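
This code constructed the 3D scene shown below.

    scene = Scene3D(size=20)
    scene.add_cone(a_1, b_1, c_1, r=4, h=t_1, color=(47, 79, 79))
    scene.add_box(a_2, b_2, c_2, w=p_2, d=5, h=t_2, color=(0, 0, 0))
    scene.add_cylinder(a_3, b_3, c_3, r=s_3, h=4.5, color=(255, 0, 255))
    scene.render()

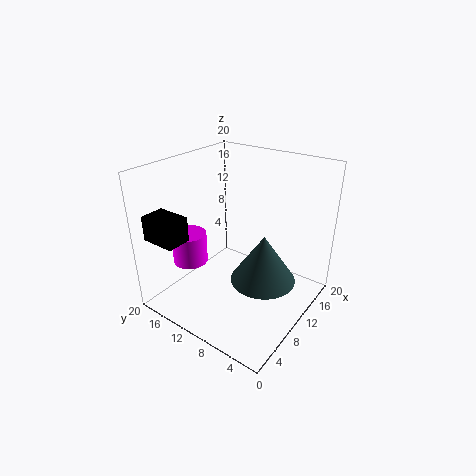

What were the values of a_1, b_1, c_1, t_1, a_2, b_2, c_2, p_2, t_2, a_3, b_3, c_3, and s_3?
a_1 = 7, b_1 = 4, c_1 = 7.5, t_1 = 6, a_2 = 2, b_2 = 15, c_2 = 10, p_2 = 3.5, t_2 = 3.5, a_3 = 7, b_3 = 16.5, c_3 = 5.5, s_3 = 2.5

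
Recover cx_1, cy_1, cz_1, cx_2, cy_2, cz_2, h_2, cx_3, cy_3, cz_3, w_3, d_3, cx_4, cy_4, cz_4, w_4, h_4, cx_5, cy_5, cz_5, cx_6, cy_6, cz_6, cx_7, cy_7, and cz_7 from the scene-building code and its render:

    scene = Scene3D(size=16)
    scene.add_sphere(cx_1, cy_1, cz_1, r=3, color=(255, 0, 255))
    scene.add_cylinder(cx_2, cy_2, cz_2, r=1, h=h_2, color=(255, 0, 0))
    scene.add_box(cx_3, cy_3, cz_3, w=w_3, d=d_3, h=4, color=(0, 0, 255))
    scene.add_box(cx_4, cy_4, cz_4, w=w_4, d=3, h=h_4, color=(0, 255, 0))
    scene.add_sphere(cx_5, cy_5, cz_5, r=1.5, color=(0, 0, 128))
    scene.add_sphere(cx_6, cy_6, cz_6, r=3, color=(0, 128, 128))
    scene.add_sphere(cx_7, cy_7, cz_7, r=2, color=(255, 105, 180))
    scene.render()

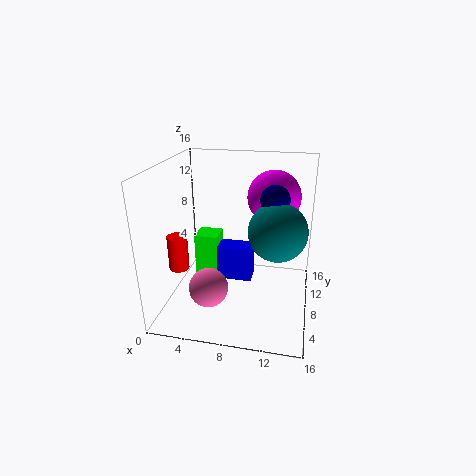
cx_1 = 11.5; cy_1 = 11; cz_1 = 12; cx_2 = 3; cy_2 = 3; cz_2 = 6.5; h_2 = 3.5; cx_3 = 5.5; cy_3 = 8; cz_3 = 2.5; w_3 = 4; d_3 = 2.5; cx_4 = 1.5; cy_4 = 11.5; cz_4 = 0.5; w_4 = 3; h_4 = 5.5; cx_5 = 12; cy_5 = 7; cz_5 = 13; cx_6 = 12.5; cy_6 = 6; cz_6 = 10; cx_7 = 6; cy_7 = 3; cz_7 = 4.5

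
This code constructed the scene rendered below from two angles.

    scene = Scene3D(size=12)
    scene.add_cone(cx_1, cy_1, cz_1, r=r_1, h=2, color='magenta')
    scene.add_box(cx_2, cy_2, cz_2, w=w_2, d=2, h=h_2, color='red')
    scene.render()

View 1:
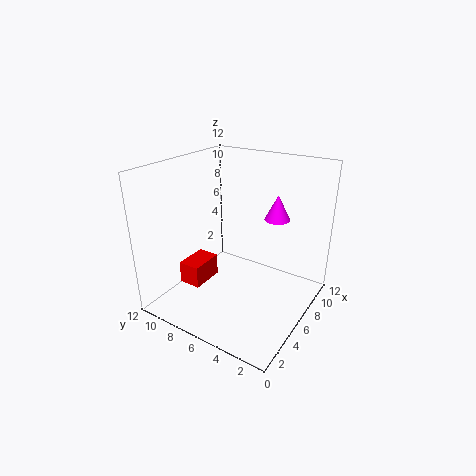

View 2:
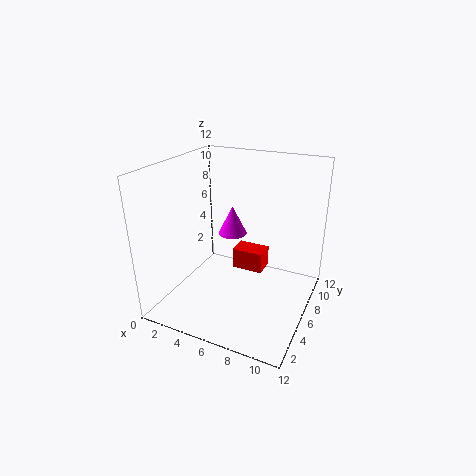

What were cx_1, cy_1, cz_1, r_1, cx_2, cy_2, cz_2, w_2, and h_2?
cx_1 = 7, cy_1 = 3, cz_1 = 8, r_1 = 1, cx_2 = 4, cy_2 = 9, cz_2 = 1, w_2 = 3, h_2 = 2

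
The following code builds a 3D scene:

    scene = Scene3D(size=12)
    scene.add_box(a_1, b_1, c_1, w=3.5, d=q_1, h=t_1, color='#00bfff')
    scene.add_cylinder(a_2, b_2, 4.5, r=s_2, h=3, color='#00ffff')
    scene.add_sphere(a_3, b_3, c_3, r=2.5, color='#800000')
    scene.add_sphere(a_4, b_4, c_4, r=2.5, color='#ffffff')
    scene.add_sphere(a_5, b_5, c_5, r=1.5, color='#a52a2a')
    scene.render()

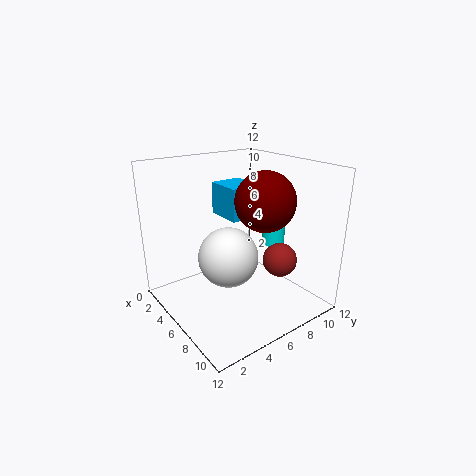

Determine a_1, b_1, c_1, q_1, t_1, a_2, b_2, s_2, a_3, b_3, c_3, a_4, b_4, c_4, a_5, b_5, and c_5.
a_1 = 0.5
b_1 = 7
c_1 = 6.5
q_1 = 3
t_1 = 3
a_2 = 6
b_2 = 10
s_2 = 1
a_3 = 7
b_3 = 8
c_3 = 9
a_4 = 6
b_4 = 5
c_4 = 4.5
a_5 = 7.5
b_5 = 9.5
c_5 = 3.5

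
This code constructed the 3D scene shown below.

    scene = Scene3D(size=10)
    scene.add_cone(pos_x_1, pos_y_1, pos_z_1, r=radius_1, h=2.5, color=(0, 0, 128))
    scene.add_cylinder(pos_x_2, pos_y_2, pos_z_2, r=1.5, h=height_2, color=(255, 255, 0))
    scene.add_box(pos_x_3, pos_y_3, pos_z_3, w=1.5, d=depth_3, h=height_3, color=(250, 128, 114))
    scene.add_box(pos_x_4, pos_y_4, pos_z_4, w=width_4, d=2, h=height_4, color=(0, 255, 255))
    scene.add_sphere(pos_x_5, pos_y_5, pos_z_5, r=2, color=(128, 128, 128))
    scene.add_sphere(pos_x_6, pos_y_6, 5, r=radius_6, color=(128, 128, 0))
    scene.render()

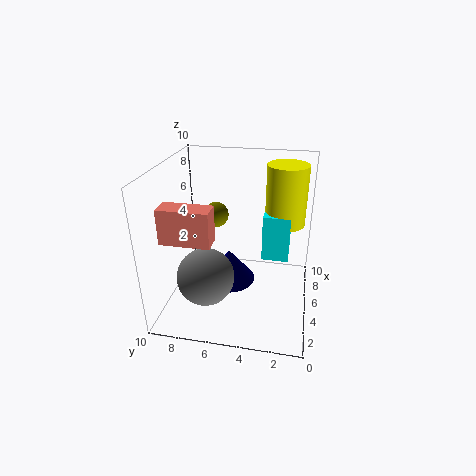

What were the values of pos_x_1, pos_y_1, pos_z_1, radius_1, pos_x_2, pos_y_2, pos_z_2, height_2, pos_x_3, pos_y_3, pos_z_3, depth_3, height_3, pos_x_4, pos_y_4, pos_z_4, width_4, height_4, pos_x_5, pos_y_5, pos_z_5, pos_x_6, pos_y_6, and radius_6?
pos_x_1 = 6.5
pos_y_1 = 6
pos_z_1 = 0.5
radius_1 = 2
pos_x_2 = 8
pos_y_2 = 2
pos_z_2 = 5
height_2 = 4.5
pos_x_3 = 3
pos_y_3 = 6.5
pos_z_3 = 5
depth_3 = 3.5
height_3 = 2.5
pos_x_4 = 6.5
pos_y_4 = 1.5
pos_z_4 = 2.5
width_4 = 3
height_4 = 3.5
pos_x_5 = 3.5
pos_y_5 = 7
pos_z_5 = 2.5
pos_x_6 = 8.5
pos_y_6 = 7.5
radius_6 = 1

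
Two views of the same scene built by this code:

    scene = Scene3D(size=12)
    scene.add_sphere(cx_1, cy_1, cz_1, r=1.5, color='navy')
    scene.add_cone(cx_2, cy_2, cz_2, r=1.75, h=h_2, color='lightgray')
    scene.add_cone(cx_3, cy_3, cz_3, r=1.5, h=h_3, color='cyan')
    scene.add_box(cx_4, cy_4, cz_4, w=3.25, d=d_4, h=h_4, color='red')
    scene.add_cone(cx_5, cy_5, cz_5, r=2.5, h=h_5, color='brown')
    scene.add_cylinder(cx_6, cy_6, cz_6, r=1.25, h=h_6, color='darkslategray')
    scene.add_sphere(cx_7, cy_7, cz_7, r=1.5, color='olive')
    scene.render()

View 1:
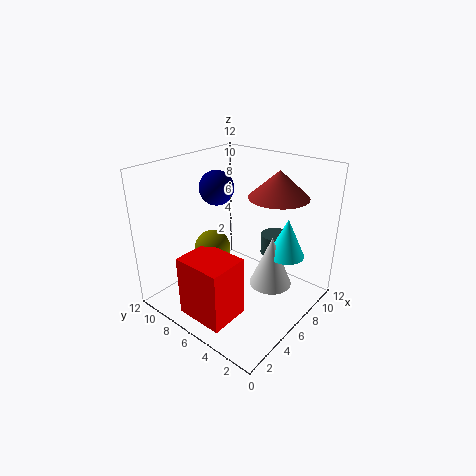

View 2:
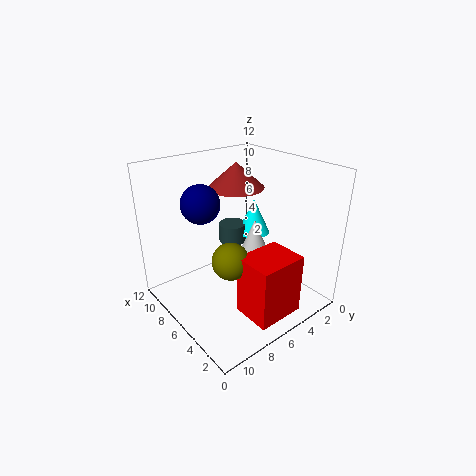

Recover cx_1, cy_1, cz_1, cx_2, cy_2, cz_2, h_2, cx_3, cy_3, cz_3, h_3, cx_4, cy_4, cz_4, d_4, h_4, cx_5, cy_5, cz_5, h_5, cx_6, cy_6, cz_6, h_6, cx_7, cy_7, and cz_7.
cx_1 = 6.75
cy_1 = 9
cz_1 = 9.5
cx_2 = 7
cy_2 = 3.25
cz_2 = 2.25
h_2 = 4.25
cx_3 = 8
cy_3 = 2.5
cz_3 = 4.75
h_3 = 3.25
cx_4 = 0.75
cy_4 = 3.75
cz_4 = 0.75
d_4 = 4
h_4 = 5
cx_5 = 8.75
cy_5 = 4
cz_5 = 9.25
h_5 = 2.25
cx_6 = 9
cy_6 = 4.25
cz_6 = 4
h_6 = 1.75
cx_7 = 4.75
cy_7 = 7.75
cz_7 = 5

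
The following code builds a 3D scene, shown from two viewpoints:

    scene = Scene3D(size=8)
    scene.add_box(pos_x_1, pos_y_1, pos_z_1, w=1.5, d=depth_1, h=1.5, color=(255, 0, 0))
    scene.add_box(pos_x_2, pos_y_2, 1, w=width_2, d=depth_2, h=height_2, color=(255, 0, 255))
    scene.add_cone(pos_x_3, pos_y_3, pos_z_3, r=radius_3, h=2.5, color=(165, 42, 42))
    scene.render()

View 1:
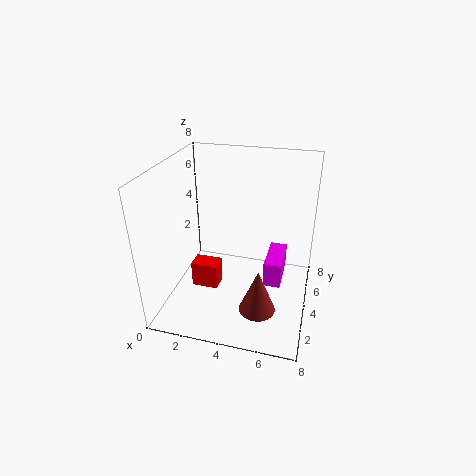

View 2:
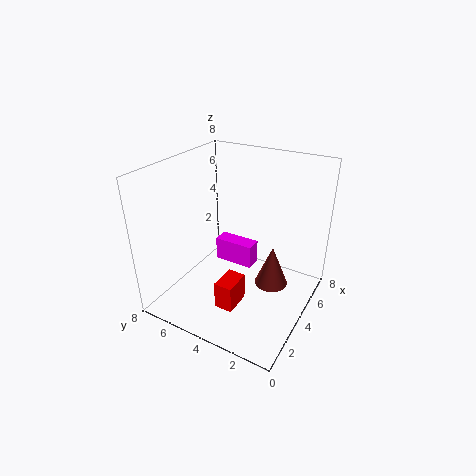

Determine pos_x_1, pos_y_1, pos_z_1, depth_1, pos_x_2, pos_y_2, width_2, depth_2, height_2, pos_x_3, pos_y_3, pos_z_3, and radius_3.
pos_x_1 = 1.5
pos_y_1 = 3
pos_z_1 = 1
depth_1 = 1
pos_x_2 = 5.5
pos_y_2 = 4
width_2 = 1
depth_2 = 2.5
height_2 = 1.5
pos_x_3 = 5.5
pos_y_3 = 2.5
pos_z_3 = 0.5
radius_3 = 1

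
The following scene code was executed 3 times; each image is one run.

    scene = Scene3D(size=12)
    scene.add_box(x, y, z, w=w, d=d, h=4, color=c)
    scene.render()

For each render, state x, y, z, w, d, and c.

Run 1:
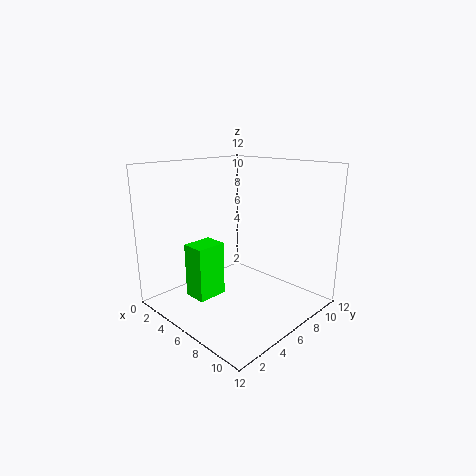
x = 5.75
y = 0.75
z = 2.75
w = 1.75
d = 2.25
c = 'lime'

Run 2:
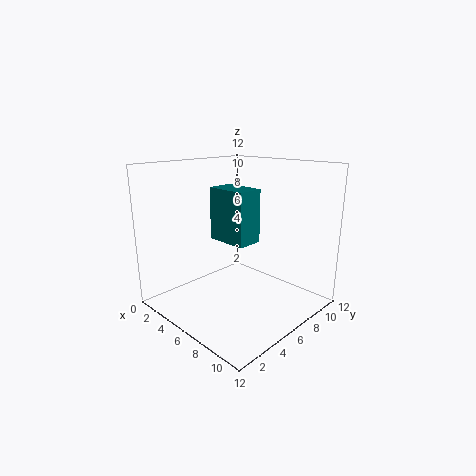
x = 5.5
y = 3.5
z = 6.5
w = 3.25
d = 2
c = 'teal'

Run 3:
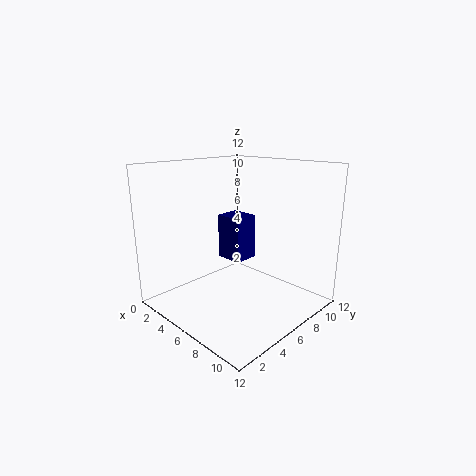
x = 2.75
y = 6.75
z = 3.25
w = 2.5
d = 2.25
c = 'navy'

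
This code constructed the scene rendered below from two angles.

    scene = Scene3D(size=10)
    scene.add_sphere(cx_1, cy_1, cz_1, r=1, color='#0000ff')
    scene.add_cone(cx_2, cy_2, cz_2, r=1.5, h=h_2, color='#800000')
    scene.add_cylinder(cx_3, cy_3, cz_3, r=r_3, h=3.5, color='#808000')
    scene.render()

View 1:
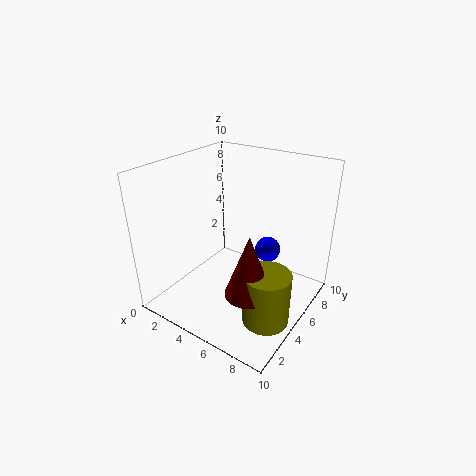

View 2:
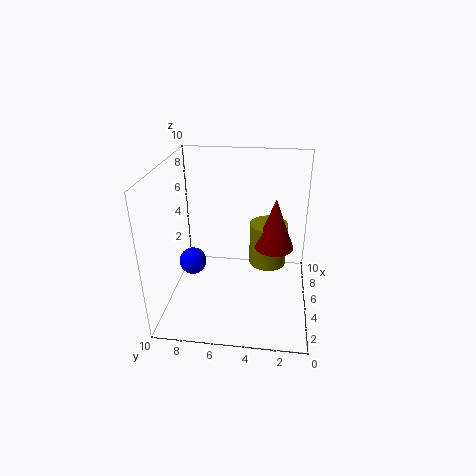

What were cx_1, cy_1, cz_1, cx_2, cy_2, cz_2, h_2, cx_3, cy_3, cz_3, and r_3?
cx_1 = 5.5; cy_1 = 8.5; cz_1 = 2.5; cx_2 = 7.5; cy_2 = 2.5; cz_2 = 3; h_2 = 4; cx_3 = 8.5; cy_3 = 3; cz_3 = 1; r_3 = 1.5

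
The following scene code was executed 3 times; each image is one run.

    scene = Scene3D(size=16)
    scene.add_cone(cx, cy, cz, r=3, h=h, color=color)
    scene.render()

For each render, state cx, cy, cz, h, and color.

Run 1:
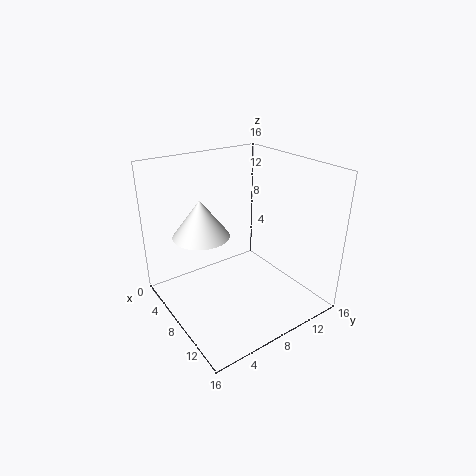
cx = 7; cy = 4; cz = 9; h = 4; color = 'white'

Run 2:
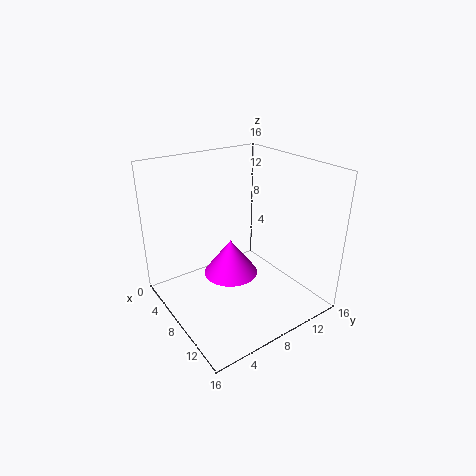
cx = 8; cy = 7; cz = 4; h = 4; color = 'magenta'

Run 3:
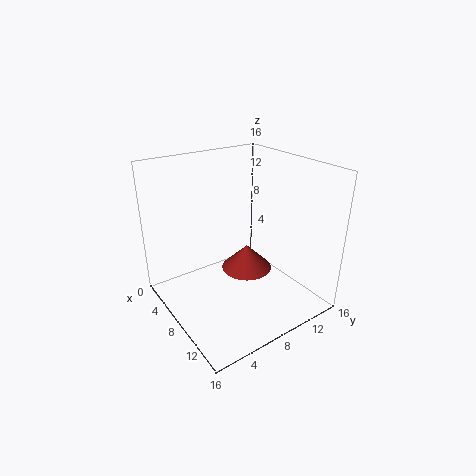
cx = 7; cy = 10; cz = 3; h = 3; color = 'brown'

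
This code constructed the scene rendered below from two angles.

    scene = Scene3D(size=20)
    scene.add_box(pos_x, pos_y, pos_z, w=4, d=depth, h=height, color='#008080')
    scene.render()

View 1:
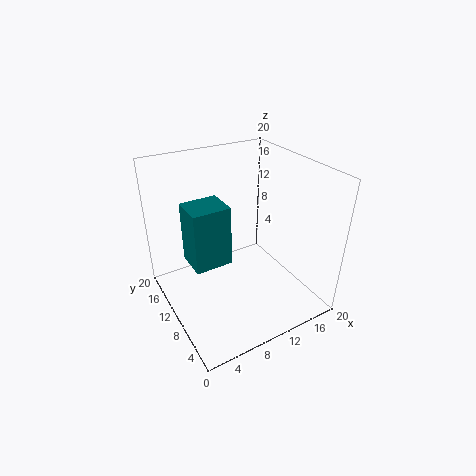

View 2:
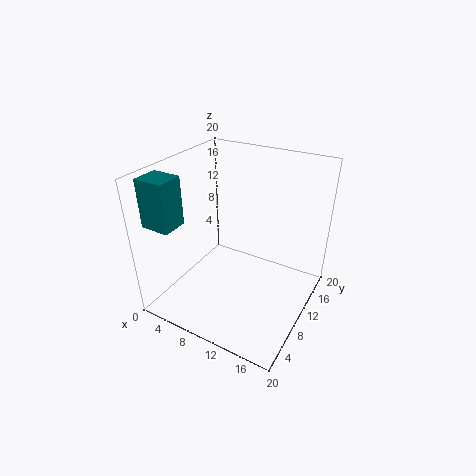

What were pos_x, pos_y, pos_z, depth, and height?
pos_x = 0.5
pos_y = 2
pos_z = 13
depth = 3.5
height = 6.5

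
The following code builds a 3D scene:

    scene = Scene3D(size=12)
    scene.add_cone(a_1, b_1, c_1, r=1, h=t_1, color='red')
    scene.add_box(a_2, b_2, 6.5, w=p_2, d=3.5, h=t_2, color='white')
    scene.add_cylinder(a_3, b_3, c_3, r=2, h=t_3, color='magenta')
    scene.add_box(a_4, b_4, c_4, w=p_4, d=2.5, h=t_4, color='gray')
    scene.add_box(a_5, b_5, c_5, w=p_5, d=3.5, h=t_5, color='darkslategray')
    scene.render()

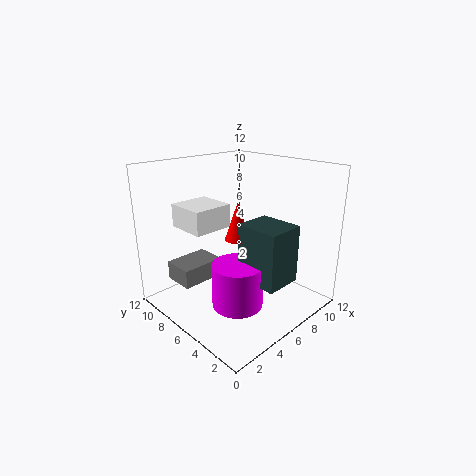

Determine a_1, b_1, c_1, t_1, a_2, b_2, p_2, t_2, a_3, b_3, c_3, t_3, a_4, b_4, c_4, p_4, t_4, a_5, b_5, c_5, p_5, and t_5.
a_1 = 5
b_1 = 5
c_1 = 6.5
t_1 = 3
a_2 = 3
b_2 = 7.5
p_2 = 3.5
t_2 = 2
a_3 = 4
b_3 = 4
c_3 = 1.5
t_3 = 3.5
a_4 = 1
b_4 = 6.5
c_4 = 3
p_4 = 3.5
t_4 = 1.5
a_5 = 4.5
b_5 = 1
c_5 = 3.5
p_5 = 3
t_5 = 4.5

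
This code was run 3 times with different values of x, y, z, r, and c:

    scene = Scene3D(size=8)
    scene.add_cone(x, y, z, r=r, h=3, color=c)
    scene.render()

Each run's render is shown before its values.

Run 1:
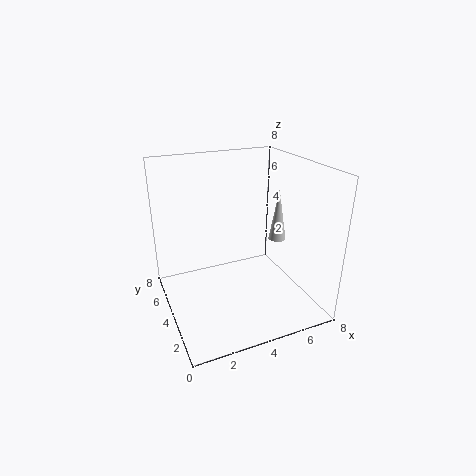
x = 6.5, y = 4, z = 3.5, r = 0.5, c = 'lightgray'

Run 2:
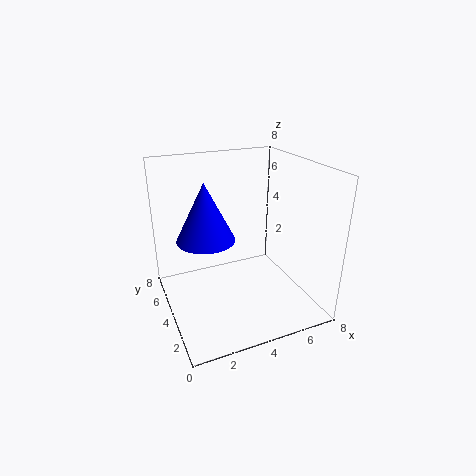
x = 2, y = 3.5, z = 4.5, r = 1.5, c = 'blue'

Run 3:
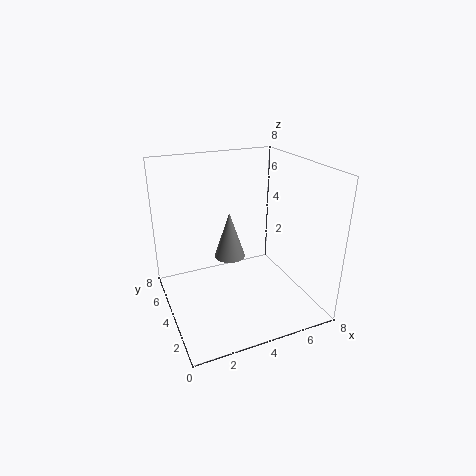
x = 4.5, y = 6.5, z = 1.5, r = 1, c = 'gray'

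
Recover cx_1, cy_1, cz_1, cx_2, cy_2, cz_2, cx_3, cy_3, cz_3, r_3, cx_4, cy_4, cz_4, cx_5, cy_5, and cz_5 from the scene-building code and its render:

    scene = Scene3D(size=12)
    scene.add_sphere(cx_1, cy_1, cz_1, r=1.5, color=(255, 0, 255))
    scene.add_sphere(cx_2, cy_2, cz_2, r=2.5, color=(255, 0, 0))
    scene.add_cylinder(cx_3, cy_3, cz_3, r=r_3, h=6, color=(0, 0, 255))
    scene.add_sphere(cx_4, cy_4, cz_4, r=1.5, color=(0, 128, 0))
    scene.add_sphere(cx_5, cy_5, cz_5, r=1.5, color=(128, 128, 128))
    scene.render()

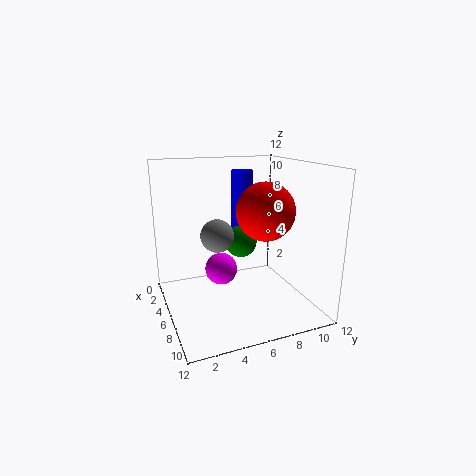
cx_1 = 3, cy_1 = 5.5, cz_1 = 2, cx_2 = 6, cy_2 = 8.5, cz_2 = 8, cx_3 = 2, cy_3 = 8, cz_3 = 5, r_3 = 1, cx_4 = 3, cy_4 = 7.5, cz_4 = 4.5, cx_5 = 3.5, cy_5 = 5, cz_5 = 5.5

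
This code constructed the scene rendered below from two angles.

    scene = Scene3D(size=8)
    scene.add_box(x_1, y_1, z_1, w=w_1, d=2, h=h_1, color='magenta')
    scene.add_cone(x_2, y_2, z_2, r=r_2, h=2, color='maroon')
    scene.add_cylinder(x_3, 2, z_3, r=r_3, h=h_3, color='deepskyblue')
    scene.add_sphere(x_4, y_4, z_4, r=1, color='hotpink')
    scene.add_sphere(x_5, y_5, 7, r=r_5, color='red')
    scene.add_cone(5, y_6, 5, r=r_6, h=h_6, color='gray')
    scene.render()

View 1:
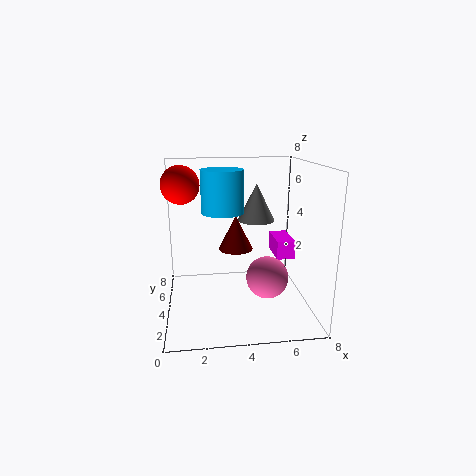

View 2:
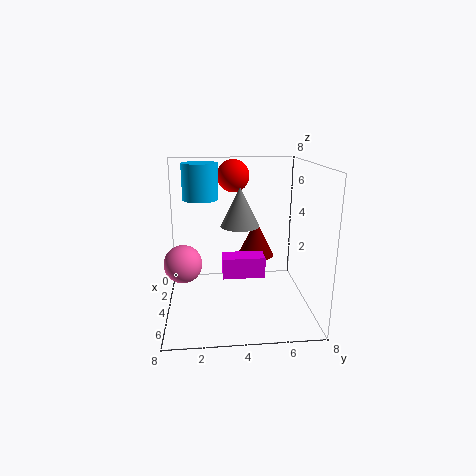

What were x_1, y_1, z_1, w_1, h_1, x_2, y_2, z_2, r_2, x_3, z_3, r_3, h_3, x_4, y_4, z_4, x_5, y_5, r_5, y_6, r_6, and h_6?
x_1 = 6
y_1 = 3
z_1 = 3
w_1 = 1
h_1 = 1
x_2 = 4
y_2 = 5
z_2 = 3
r_2 = 1
x_3 = 3
z_3 = 6
r_3 = 1
h_3 = 2
x_4 = 5
y_4 = 1
z_4 = 3
x_5 = 1
y_5 = 4
r_5 = 1
y_6 = 4
r_6 = 1
h_6 = 2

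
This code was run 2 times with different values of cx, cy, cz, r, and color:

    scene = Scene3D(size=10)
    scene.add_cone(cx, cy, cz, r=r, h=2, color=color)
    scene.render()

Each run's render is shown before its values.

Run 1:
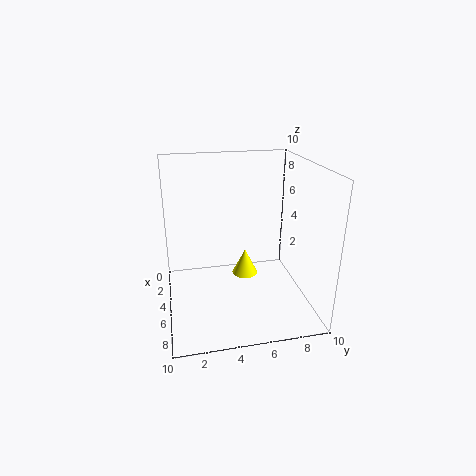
cx = 3
cy = 6
cz = 1
r = 1
color = 'yellow'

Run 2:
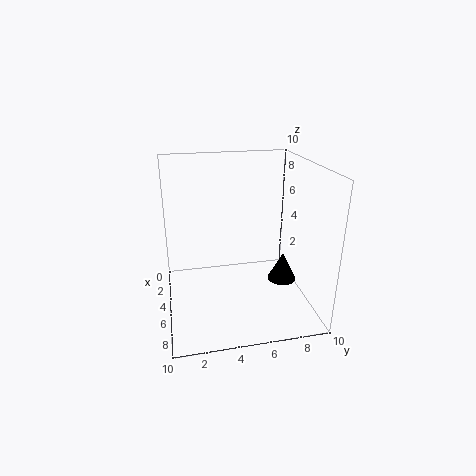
cx = 6
cy = 8
cz = 2
r = 1
color = 'black'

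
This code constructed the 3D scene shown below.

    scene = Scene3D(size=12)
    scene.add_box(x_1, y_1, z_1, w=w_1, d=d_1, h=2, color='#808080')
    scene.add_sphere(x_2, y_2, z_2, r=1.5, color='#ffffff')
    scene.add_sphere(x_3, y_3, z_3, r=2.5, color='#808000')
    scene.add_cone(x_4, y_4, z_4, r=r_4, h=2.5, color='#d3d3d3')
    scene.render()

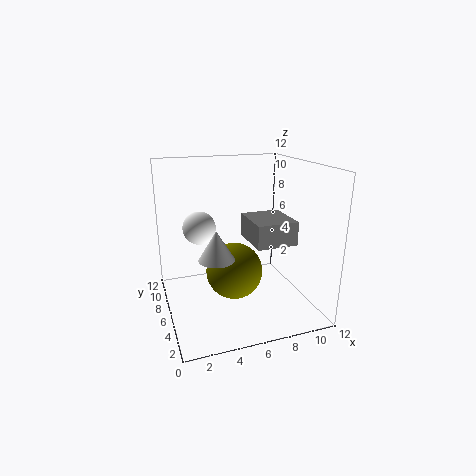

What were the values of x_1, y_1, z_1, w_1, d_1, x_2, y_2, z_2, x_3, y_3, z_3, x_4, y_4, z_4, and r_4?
x_1 = 7, y_1 = 4, z_1 = 5.5, w_1 = 3.5, d_1 = 4, x_2 = 3.5, y_2 = 9.5, z_2 = 6, x_3 = 6, y_3 = 7, z_3 = 2.5, x_4 = 4, y_4 = 5.5, z_4 = 4.5, r_4 = 1.5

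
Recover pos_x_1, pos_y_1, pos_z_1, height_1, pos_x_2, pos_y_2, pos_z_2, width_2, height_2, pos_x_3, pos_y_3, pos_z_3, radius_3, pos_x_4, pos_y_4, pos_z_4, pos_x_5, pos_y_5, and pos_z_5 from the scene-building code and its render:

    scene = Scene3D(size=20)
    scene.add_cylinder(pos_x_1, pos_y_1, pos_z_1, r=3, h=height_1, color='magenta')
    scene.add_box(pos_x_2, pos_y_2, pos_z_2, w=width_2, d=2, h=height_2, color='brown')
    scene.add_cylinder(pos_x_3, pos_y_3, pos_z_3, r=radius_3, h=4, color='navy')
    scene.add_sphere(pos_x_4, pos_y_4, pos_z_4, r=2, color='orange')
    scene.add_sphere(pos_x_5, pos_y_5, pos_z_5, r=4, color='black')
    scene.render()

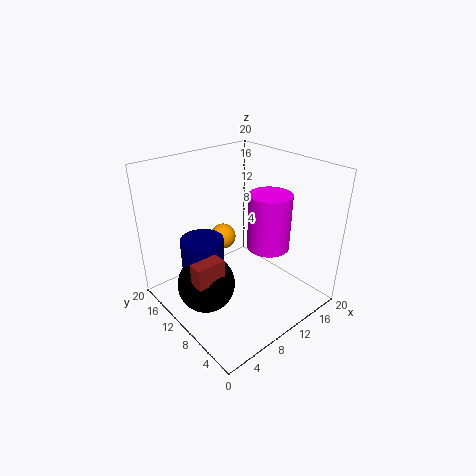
pos_x_1 = 14; pos_y_1 = 8; pos_z_1 = 8; height_1 = 8; pos_x_2 = 2; pos_y_2 = 8; pos_z_2 = 6; width_2 = 4; height_2 = 3; pos_x_3 = 6; pos_y_3 = 13; pos_z_3 = 6; radius_3 = 3; pos_x_4 = 12; pos_y_4 = 16; pos_z_4 = 7; pos_x_5 = 5; pos_y_5 = 11; pos_z_5 = 4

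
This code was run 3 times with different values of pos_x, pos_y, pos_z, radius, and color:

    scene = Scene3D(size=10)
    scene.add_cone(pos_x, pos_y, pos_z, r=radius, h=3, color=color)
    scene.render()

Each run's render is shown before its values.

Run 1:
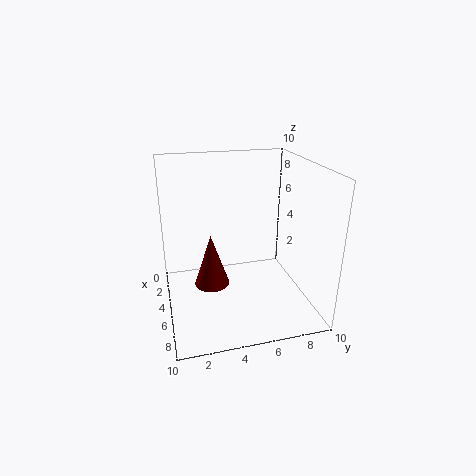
pos_x = 8.5
pos_y = 2.5
pos_z = 4
radius = 1
color = 'maroon'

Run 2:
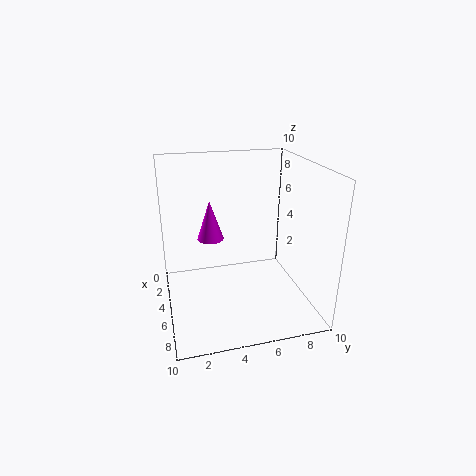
pos_x = 2.5
pos_y = 3.5
pos_z = 4
radius = 1
color = 'magenta'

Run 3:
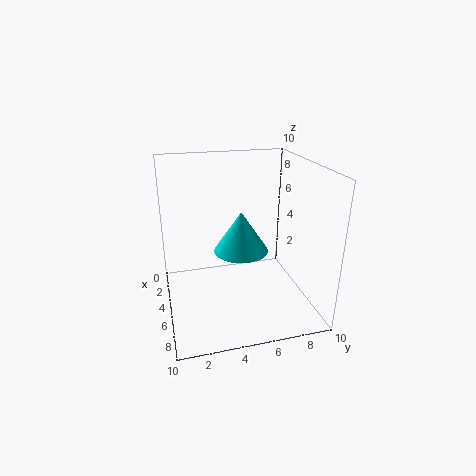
pos_x = 4
pos_y = 5.5
pos_z = 3.5
radius = 2
color = 'cyan'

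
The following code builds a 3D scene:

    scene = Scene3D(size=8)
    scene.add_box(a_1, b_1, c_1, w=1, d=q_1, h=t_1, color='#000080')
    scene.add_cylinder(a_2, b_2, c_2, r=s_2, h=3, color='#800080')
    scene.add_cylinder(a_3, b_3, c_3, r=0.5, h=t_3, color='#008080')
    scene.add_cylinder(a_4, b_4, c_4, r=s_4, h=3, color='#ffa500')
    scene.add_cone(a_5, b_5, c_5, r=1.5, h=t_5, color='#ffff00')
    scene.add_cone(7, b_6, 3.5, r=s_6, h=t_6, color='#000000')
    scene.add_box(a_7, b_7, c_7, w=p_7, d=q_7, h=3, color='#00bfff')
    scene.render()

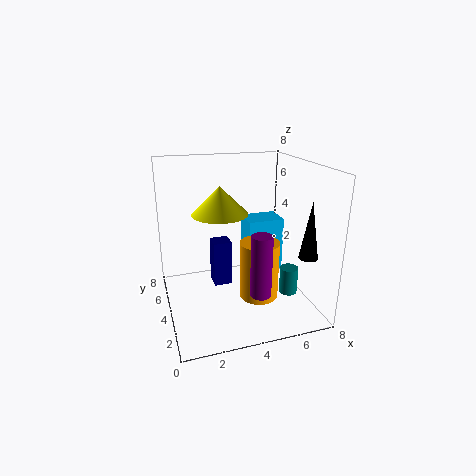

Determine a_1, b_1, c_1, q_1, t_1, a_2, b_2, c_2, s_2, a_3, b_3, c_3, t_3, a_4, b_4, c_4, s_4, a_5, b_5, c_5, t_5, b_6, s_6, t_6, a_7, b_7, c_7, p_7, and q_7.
a_1 = 2.5; b_1 = 3.5; c_1 = 1.5; q_1 = 1; t_1 = 2.5; a_2 = 4; b_2 = 0.5; c_2 = 2.5; s_2 = 0.5; a_3 = 6.5; b_3 = 2.5; c_3 = 1; t_3 = 1.5; a_4 = 4.5; b_4 = 2; c_4 = 1.5; s_4 = 1; a_5 = 3; b_5 = 4; c_5 = 5.5; t_5 = 1.5; b_6 = 1.5; s_6 = 0.5; t_6 = 3; a_7 = 4.5; b_7 = 3.5; c_7 = 2; p_7 = 2; q_7 = 1.5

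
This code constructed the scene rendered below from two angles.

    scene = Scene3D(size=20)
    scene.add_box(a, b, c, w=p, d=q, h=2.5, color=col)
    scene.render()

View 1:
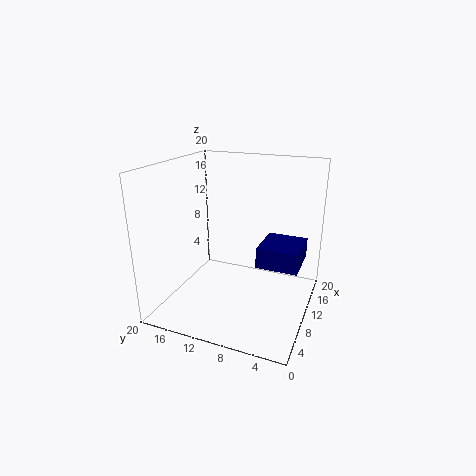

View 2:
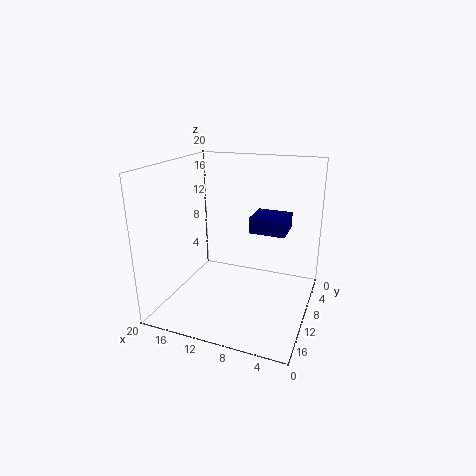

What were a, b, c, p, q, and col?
a = 4.5
b = 0.5
c = 9
p = 5.5
q = 5
col = 'navy'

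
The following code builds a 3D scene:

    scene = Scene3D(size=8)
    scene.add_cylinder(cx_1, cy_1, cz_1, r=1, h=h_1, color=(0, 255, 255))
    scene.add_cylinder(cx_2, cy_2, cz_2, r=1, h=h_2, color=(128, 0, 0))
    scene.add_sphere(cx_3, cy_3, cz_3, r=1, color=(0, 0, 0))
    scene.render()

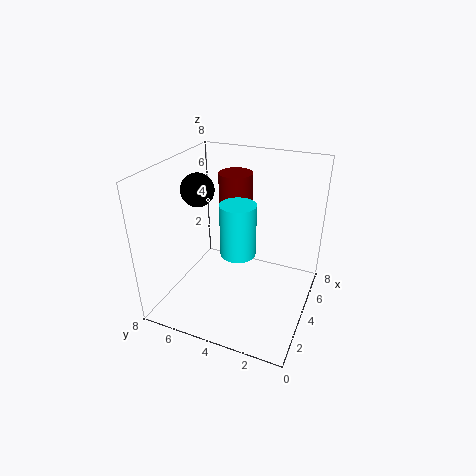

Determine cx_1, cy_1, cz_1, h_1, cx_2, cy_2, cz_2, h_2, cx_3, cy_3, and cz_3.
cx_1 = 4; cy_1 = 4; cz_1 = 3; h_1 = 3; cx_2 = 6; cy_2 = 5; cz_2 = 5; h_2 = 2; cx_3 = 5; cy_3 = 7; cz_3 = 6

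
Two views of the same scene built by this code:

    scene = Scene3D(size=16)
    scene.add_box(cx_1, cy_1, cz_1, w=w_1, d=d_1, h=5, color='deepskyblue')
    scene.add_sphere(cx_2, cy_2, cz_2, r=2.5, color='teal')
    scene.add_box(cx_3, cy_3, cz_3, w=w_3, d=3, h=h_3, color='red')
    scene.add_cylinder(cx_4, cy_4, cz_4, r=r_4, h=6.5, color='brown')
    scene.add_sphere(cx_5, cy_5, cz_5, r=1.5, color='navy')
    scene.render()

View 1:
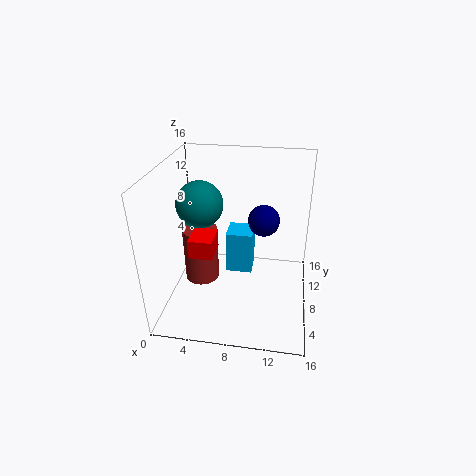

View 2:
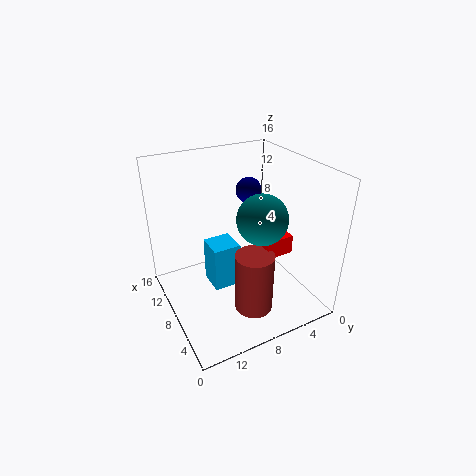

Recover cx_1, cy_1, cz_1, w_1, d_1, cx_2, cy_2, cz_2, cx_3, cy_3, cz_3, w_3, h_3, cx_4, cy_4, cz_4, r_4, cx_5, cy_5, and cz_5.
cx_1 = 6.5; cy_1 = 8.5; cz_1 = 3; w_1 = 3; d_1 = 3; cx_2 = 4; cy_2 = 7.5; cz_2 = 12; cx_3 = 3.5; cy_3 = 4; cz_3 = 7.5; w_3 = 2.5; h_3 = 2; cx_4 = 3.5; cy_4 = 8.5; cz_4 = 2; r_4 = 2; cx_5 = 11; cy_5 = 5; cz_5 = 12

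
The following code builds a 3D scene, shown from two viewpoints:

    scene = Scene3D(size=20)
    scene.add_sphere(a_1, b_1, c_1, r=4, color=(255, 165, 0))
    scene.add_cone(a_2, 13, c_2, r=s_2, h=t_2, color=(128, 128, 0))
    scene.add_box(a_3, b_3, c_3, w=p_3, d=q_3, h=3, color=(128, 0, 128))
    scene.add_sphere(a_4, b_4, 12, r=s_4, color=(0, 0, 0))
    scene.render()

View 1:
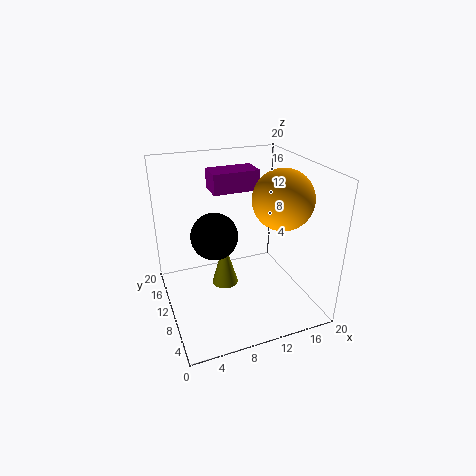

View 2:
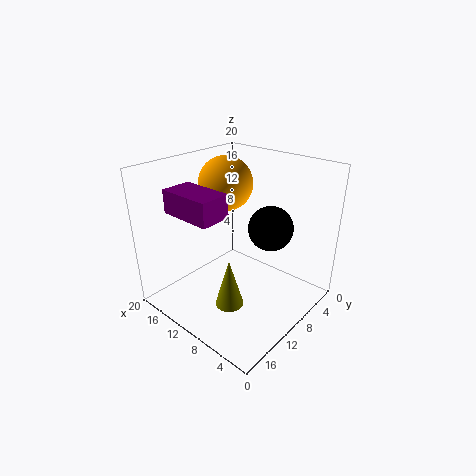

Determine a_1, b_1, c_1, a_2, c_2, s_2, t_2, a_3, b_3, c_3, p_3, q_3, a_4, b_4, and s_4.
a_1 = 15
b_1 = 7
c_1 = 16
a_2 = 9
c_2 = 1
s_2 = 2
t_2 = 7
a_3 = 8
b_3 = 14
c_3 = 15
p_3 = 7
q_3 = 4
a_4 = 6
b_4 = 8
s_4 = 3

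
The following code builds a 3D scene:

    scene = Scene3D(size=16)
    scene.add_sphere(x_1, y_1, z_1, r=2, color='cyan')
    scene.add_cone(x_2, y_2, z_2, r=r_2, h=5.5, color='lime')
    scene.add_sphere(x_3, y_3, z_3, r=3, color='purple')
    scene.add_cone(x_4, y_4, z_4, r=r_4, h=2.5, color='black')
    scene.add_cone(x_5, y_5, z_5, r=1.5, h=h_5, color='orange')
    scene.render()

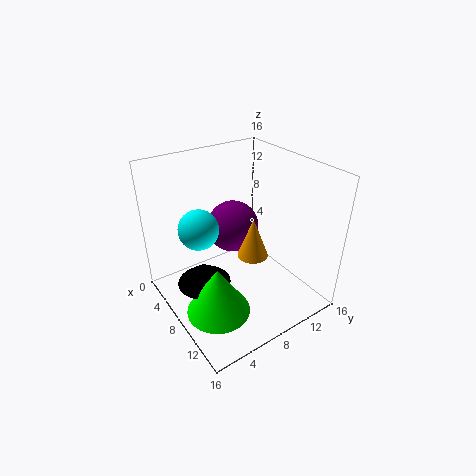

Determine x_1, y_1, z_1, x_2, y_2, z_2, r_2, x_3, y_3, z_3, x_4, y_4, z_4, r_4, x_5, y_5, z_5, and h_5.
x_1 = 8.5
y_1 = 3
z_1 = 11
x_2 = 10
y_2 = 4
z_2 = 1
r_2 = 3.5
x_3 = 5.5
y_3 = 9
z_3 = 8
x_4 = 7
y_4 = 4
z_4 = 3
r_4 = 3
x_5 = 12
y_5 = 7
z_5 = 8.5
h_5 = 4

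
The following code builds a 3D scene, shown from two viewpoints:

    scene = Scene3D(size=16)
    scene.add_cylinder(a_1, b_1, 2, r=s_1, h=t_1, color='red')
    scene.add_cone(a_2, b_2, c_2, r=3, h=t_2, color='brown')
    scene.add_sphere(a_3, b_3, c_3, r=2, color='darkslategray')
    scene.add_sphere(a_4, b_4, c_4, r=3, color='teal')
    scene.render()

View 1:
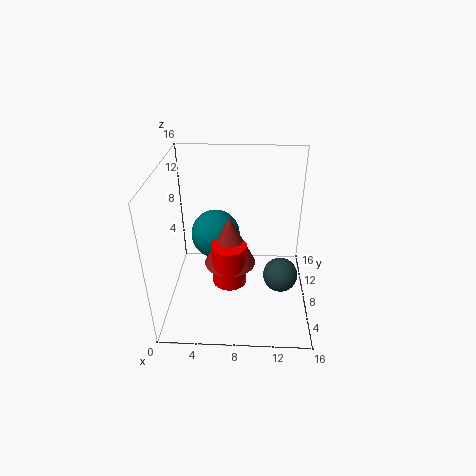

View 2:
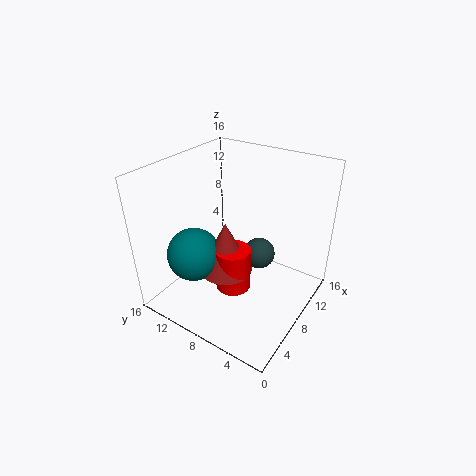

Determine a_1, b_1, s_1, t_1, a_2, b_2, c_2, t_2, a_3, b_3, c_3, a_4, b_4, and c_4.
a_1 = 7
b_1 = 8
s_1 = 2
t_1 = 5
a_2 = 7
b_2 = 9
c_2 = 4
t_2 = 6
a_3 = 13
b_3 = 8
c_3 = 3
a_4 = 5
b_4 = 12
c_4 = 6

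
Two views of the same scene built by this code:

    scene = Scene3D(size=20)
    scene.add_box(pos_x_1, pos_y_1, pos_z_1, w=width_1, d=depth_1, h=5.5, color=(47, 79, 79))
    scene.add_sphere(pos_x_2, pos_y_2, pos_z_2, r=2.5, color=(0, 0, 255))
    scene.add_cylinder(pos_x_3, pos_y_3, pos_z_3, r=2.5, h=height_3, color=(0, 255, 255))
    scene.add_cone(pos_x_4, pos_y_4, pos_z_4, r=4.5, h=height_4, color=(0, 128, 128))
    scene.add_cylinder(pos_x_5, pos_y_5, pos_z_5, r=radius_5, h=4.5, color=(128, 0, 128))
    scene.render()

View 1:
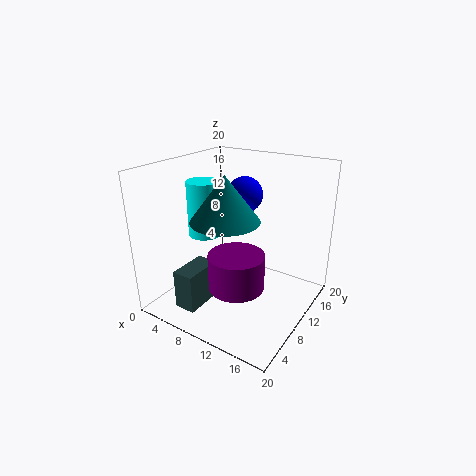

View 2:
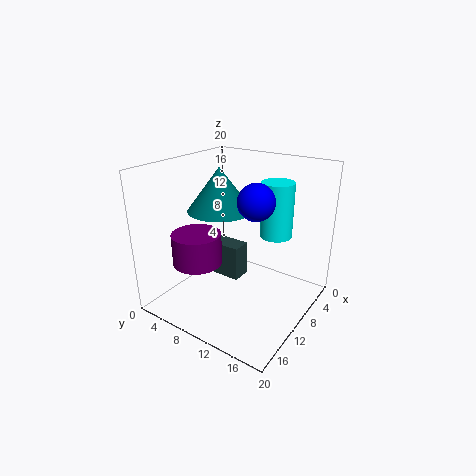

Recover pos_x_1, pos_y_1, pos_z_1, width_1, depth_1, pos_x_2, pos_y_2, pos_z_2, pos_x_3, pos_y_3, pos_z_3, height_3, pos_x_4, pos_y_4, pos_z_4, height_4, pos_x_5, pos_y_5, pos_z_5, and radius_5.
pos_x_1 = 4.5
pos_y_1 = 2.5
pos_z_1 = 1
width_1 = 3
depth_1 = 5.5
pos_x_2 = 9.5
pos_y_2 = 12.5
pos_z_2 = 15.5
pos_x_3 = 2.5
pos_y_3 = 12
pos_z_3 = 8
height_3 = 8.5
pos_x_4 = 10
pos_y_4 = 7
pos_z_4 = 13.5
height_4 = 6
pos_x_5 = 13
pos_y_5 = 5
pos_z_5 = 6
radius_5 = 3.5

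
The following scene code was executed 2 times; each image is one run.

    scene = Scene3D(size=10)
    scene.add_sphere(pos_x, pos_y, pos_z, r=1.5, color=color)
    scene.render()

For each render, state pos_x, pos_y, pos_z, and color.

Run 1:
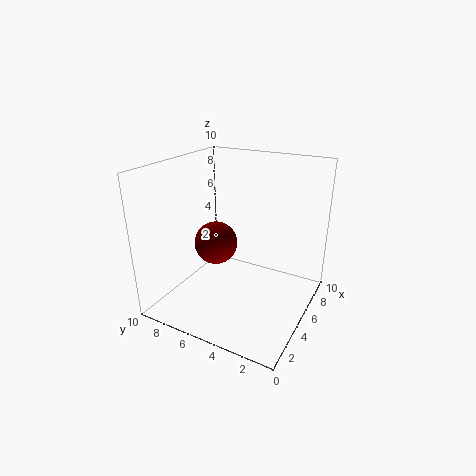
pos_x = 4.5, pos_y = 6.5, pos_z = 4.5, color = 'maroon'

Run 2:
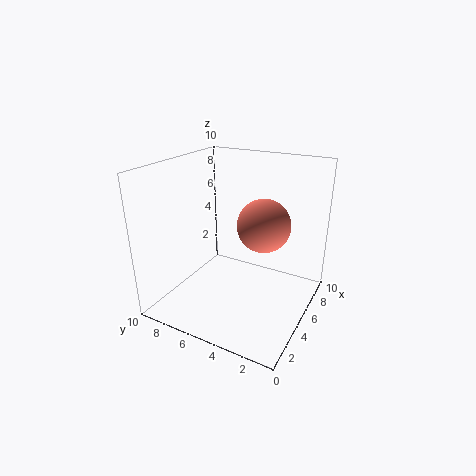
pos_x = 2.5, pos_y = 2, pos_z = 7.5, color = 'salmon'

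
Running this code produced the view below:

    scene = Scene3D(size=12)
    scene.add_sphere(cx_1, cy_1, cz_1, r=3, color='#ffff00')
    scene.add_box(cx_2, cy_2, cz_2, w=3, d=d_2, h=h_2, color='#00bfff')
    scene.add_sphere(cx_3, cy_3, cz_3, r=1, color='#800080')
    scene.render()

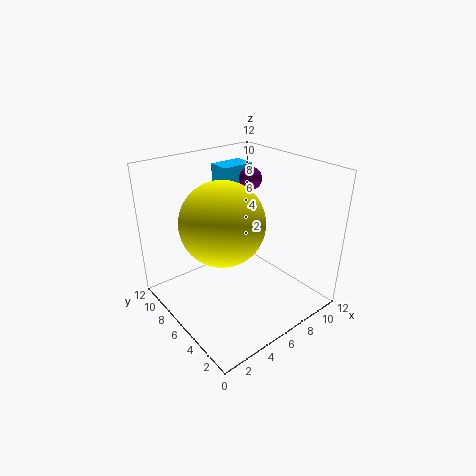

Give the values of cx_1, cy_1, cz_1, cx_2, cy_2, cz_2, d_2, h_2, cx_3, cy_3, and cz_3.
cx_1 = 3, cy_1 = 4, cz_1 = 9, cx_2 = 7, cy_2 = 9, cz_2 = 7, d_2 = 2, h_2 = 4, cx_3 = 9, cy_3 = 8, cz_3 = 10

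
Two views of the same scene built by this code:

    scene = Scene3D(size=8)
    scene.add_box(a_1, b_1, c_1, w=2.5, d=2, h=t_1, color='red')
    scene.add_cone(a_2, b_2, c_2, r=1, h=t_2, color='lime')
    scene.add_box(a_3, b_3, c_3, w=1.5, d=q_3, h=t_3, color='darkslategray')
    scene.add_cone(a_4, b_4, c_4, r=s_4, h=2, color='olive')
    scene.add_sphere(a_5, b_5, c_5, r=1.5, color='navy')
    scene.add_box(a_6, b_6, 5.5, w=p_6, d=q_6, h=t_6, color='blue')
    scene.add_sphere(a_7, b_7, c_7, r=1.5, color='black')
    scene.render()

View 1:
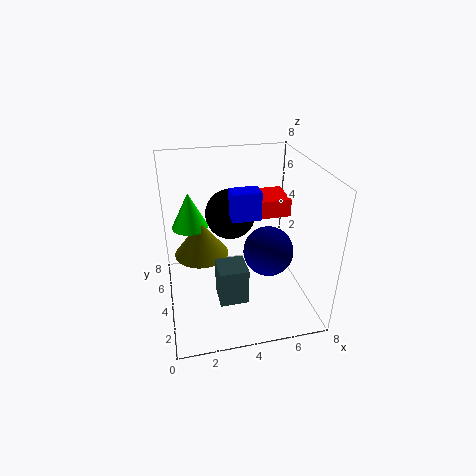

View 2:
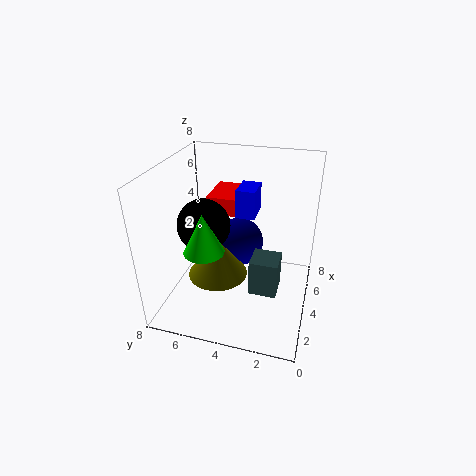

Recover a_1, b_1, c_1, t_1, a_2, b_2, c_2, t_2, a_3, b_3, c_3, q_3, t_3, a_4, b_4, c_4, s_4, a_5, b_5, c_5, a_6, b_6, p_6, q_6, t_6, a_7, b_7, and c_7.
a_1 = 4.5
b_1 = 4
c_1 = 5
t_1 = 1
a_2 = 1.5
b_2 = 5
c_2 = 4.5
t_2 = 2
a_3 = 2.5
b_3 = 1.5
c_3 = 1.5
q_3 = 1.5
t_3 = 2
a_4 = 2
b_4 = 4.5
c_4 = 3
s_4 = 1.5
a_5 = 6
b_5 = 4.5
c_5 = 2.5
a_6 = 3.5
b_6 = 3
p_6 = 1.5
q_6 = 1
t_6 = 1.5
a_7 = 4
b_7 = 6
c_7 = 4.5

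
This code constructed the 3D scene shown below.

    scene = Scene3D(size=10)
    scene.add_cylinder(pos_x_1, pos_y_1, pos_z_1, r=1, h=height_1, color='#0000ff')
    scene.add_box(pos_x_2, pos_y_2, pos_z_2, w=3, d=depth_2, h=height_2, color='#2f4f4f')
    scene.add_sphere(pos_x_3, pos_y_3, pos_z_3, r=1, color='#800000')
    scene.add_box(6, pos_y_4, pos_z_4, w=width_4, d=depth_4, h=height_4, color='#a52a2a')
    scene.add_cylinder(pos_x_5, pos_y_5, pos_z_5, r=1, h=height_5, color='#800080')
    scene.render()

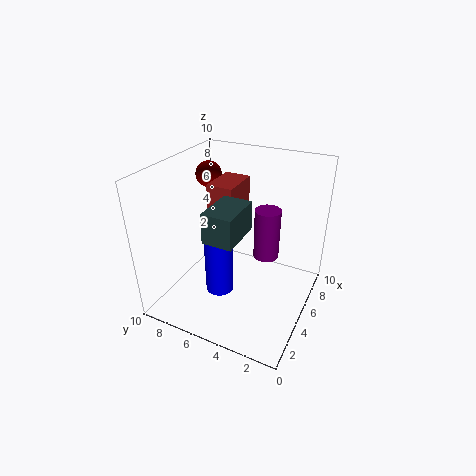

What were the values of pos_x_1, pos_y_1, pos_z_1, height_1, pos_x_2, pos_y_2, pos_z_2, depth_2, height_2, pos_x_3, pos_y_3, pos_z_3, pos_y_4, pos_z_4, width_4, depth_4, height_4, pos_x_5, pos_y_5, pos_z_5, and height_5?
pos_x_1 = 4
pos_y_1 = 6
pos_z_1 = 1
height_1 = 5
pos_x_2 = 2
pos_y_2 = 4
pos_z_2 = 6
depth_2 = 2
height_2 = 2
pos_x_3 = 8
pos_y_3 = 9
pos_z_3 = 8
pos_y_4 = 6
pos_z_4 = 6
width_4 = 3
depth_4 = 2
height_4 = 2
pos_x_5 = 8
pos_y_5 = 4
pos_z_5 = 2
height_5 = 4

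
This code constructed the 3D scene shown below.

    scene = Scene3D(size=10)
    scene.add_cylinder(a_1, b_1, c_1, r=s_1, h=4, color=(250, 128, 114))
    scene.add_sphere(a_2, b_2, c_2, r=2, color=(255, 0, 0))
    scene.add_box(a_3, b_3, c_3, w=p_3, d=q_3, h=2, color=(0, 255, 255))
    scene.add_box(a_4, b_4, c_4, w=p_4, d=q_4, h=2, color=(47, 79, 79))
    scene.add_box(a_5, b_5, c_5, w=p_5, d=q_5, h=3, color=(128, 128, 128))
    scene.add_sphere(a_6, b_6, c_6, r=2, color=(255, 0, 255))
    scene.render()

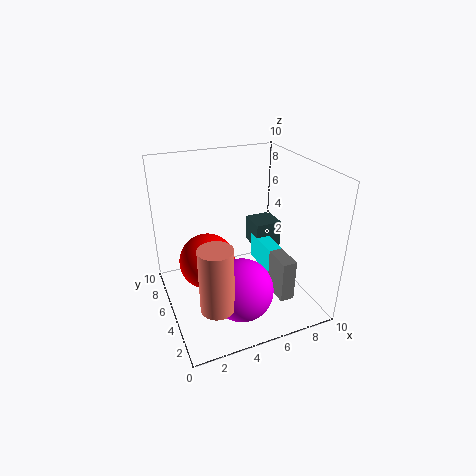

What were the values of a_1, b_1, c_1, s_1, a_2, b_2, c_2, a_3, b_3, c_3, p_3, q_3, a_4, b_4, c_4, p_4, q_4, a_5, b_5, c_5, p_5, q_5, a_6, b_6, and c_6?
a_1 = 2, b_1 = 1, c_1 = 3, s_1 = 1, a_2 = 3, b_2 = 6, c_2 = 3, a_3 = 7, b_3 = 4, c_3 = 2, p_3 = 1, q_3 = 3, a_4 = 7, b_4 = 6, c_4 = 3, p_4 = 2, q_4 = 2, a_5 = 7, b_5 = 2, c_5 = 1, p_5 = 1, q_5 = 2, a_6 = 4, b_6 = 2, c_6 = 3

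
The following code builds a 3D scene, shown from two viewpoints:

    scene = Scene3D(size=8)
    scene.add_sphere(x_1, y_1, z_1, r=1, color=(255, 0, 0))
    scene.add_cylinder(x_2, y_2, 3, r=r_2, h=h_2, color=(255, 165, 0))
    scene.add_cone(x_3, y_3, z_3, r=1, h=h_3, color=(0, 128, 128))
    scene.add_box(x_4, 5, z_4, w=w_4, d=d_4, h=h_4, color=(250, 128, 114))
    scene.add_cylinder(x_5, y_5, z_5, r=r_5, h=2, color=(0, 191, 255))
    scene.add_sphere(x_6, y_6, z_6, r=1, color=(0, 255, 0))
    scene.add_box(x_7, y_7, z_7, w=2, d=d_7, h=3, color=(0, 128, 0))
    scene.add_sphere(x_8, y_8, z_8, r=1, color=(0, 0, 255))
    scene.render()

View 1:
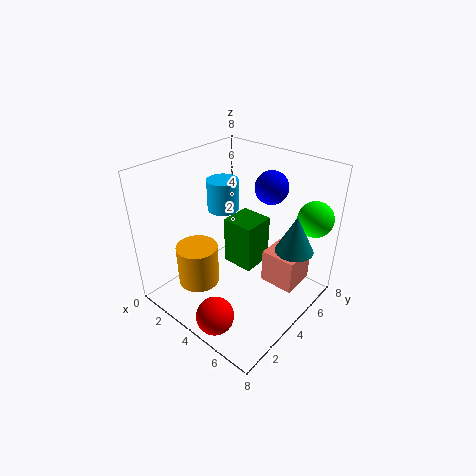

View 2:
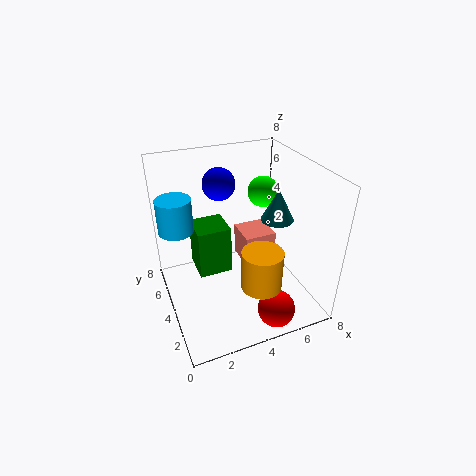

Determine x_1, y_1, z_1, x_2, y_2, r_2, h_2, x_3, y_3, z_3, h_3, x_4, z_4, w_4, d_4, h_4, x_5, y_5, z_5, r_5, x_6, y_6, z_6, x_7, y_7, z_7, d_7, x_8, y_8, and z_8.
x_1 = 5; y_1 = 1; z_1 = 1; x_2 = 4; y_2 = 1; r_2 = 1; h_2 = 2; x_3 = 7; y_3 = 5; z_3 = 4; h_3 = 2; x_4 = 5; z_4 = 1; w_4 = 2; d_4 = 2; h_4 = 2; x_5 = 1; y_5 = 6; z_5 = 4; r_5 = 1; x_6 = 7; y_6 = 7; z_6 = 5; x_7 = 2; y_7 = 5; z_7 = 1; d_7 = 2; x_8 = 4; y_8 = 7; z_8 = 6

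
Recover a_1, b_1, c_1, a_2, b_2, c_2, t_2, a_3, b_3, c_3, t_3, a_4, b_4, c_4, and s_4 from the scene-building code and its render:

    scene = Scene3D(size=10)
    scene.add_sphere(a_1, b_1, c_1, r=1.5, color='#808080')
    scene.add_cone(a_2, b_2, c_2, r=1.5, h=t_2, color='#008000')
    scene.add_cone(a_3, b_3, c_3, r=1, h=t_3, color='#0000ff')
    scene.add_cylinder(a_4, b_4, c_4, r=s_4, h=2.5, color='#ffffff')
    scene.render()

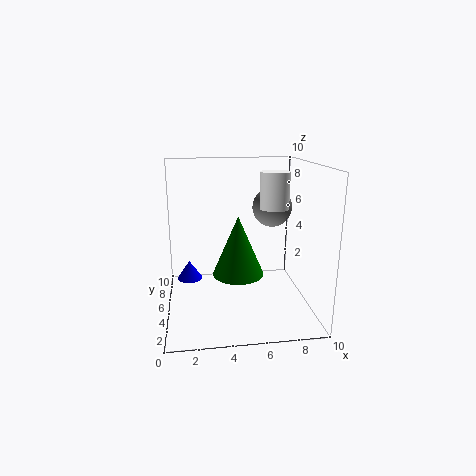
a_1 = 8
b_1 = 7.5
c_1 = 6.5
a_2 = 4.5
b_2 = 1.5
c_2 = 4
t_2 = 3.5
a_3 = 1.5
b_3 = 8.5
c_3 = 0.5
t_3 = 1.5
a_4 = 7.5
b_4 = 5
c_4 = 7
s_4 = 1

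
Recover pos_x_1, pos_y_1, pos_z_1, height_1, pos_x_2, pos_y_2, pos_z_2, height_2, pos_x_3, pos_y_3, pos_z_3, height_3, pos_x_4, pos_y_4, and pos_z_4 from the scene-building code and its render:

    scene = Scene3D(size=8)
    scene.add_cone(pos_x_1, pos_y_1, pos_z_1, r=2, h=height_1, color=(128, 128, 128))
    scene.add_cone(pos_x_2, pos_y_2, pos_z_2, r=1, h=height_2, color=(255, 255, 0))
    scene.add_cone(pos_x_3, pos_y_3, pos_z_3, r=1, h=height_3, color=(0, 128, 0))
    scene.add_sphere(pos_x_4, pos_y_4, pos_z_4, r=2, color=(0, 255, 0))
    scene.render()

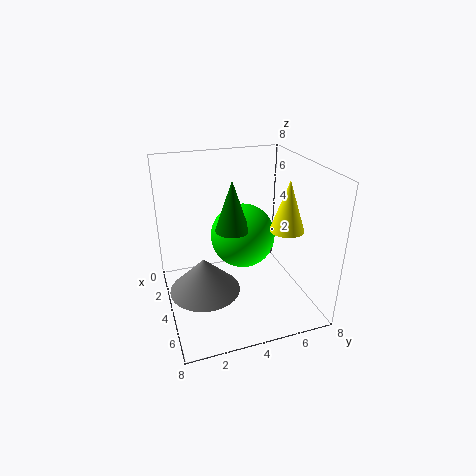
pos_x_1 = 4; pos_y_1 = 2; pos_z_1 = 1; height_1 = 2; pos_x_2 = 4; pos_y_2 = 7; pos_z_2 = 4; height_2 = 3; pos_x_3 = 3; pos_y_3 = 4; pos_z_3 = 4; height_3 = 3; pos_x_4 = 2; pos_y_4 = 5; pos_z_4 = 3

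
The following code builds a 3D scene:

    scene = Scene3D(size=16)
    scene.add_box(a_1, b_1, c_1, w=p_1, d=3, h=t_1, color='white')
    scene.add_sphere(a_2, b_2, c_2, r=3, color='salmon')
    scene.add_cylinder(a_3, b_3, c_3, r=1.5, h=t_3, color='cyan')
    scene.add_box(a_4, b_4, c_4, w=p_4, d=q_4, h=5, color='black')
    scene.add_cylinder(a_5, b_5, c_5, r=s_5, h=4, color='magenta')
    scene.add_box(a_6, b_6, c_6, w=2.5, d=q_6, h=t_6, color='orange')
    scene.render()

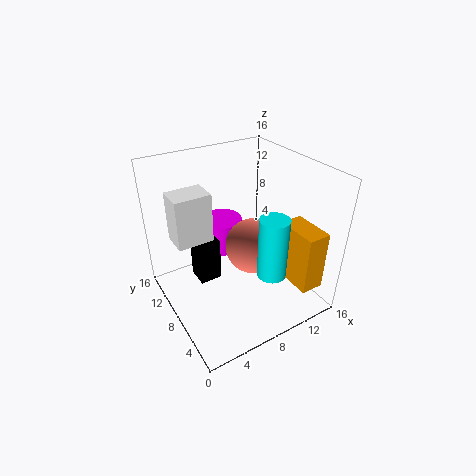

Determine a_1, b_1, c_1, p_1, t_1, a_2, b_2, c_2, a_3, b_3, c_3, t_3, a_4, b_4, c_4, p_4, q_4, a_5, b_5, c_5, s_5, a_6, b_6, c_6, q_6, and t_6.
a_1 = 1.5; b_1 = 9; c_1 = 8; p_1 = 4; t_1 = 5.5; a_2 = 9; b_2 = 6.5; c_2 = 7.5; a_3 = 9; b_3 = 3; c_3 = 6; t_3 = 6.5; a_4 = 3.5; b_4 = 8.5; c_4 = 3; p_4 = 2.5; q_4 = 2.5; a_5 = 9; b_5 = 13.5; c_5 = 3.5; s_5 = 2.5; a_6 = 11.5; b_6 = 0.5; c_6 = 4; q_6 = 4.5; t_6 = 6.5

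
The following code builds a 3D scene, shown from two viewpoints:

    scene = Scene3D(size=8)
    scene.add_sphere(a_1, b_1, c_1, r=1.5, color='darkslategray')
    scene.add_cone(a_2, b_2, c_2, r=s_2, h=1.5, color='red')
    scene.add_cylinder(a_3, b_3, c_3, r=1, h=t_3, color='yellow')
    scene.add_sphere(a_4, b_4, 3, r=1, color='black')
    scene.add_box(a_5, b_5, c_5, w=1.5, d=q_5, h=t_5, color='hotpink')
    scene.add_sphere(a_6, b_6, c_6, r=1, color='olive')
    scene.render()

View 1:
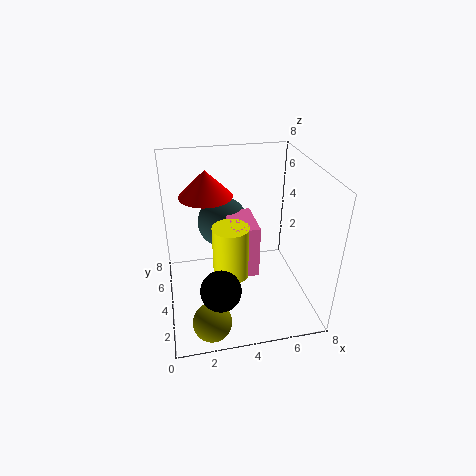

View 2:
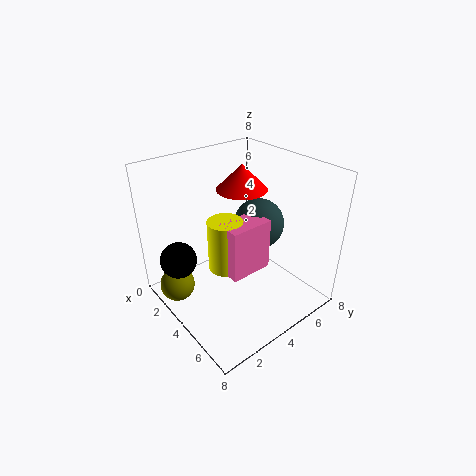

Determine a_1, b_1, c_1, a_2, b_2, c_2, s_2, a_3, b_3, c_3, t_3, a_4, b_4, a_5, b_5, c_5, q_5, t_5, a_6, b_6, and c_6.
a_1 = 3.5
b_1 = 6
c_1 = 4
a_2 = 2.5
b_2 = 5.5
c_2 = 6
s_2 = 1.5
a_3 = 3.5
b_3 = 3.5
c_3 = 2
t_3 = 3
a_4 = 2.5
b_4 = 1
a_5 = 3.5
b_5 = 3
c_5 = 2
q_5 = 2.5
t_5 = 3
a_6 = 2
b_6 = 1
c_6 = 1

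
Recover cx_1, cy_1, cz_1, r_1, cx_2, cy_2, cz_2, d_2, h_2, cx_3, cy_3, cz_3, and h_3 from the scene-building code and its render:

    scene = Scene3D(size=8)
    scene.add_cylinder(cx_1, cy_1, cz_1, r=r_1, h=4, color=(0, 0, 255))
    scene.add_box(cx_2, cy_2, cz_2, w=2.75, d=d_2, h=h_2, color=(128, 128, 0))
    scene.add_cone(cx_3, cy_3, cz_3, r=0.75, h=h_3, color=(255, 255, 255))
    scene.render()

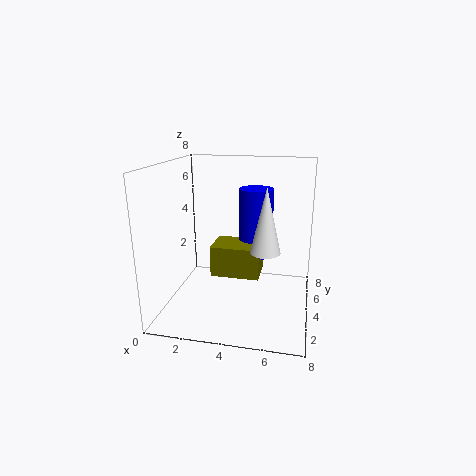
cx_1 = 4.75, cy_1 = 5.5, cz_1 = 2.5, r_1 = 1, cx_2 = 2.5, cy_2 = 3.5, cz_2 = 1.75, d_2 = 2, h_2 = 1.75, cx_3 = 5.75, cy_3 = 2.25, cz_3 = 4, h_3 = 3.25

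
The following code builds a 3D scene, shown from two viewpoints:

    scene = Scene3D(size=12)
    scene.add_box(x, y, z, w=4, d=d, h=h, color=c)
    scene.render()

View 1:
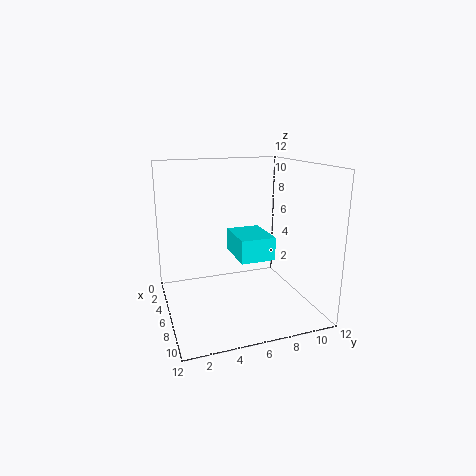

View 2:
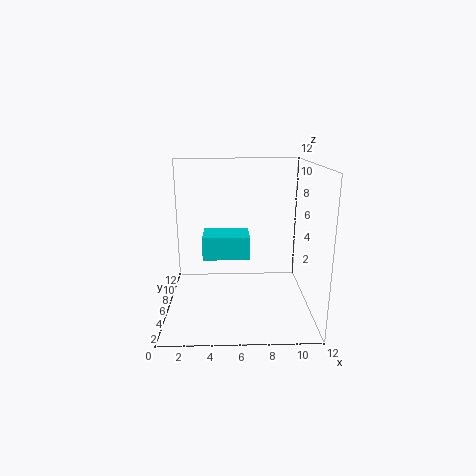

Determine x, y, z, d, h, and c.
x = 3; y = 6; z = 4; d = 3; h = 2; c = 'cyan'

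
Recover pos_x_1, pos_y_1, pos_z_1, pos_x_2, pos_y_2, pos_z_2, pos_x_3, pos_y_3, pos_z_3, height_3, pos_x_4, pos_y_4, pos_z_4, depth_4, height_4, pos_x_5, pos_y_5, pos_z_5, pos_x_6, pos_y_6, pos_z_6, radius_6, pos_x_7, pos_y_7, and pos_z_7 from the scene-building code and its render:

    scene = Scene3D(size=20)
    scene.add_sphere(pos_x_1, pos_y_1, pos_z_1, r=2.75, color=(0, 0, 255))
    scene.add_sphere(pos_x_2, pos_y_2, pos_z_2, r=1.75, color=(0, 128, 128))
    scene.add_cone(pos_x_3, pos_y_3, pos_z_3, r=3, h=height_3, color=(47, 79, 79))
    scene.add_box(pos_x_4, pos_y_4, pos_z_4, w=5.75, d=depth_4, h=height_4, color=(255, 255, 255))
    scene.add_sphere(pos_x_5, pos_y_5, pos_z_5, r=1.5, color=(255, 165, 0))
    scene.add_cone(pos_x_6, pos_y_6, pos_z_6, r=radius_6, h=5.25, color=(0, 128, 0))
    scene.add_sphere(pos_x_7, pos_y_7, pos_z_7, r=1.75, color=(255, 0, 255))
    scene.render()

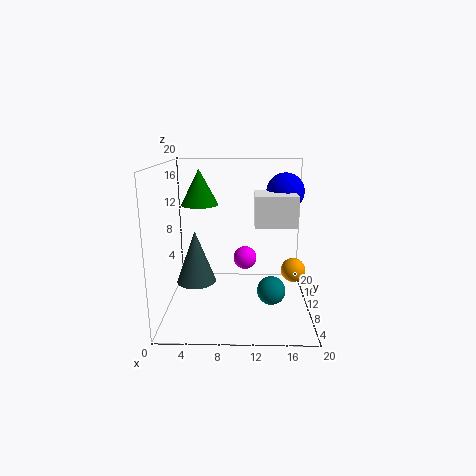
pos_x_1 = 16.75; pos_y_1 = 14; pos_z_1 = 15.75; pos_x_2 = 14.25; pos_y_2 = 3.75; pos_z_2 = 5.25; pos_x_3 = 3.5; pos_y_3 = 13; pos_z_3 = 2; height_3 = 8; pos_x_4 = 12.25; pos_y_4 = 8.75; pos_z_4 = 11.75; depth_4 = 5.5; height_4 = 4.25; pos_x_5 = 17; pos_y_5 = 5; pos_z_5 = 7.5; pos_x_6 = 4.25; pos_y_6 = 14.25; pos_z_6 = 13.75; radius_6 = 2.75; pos_x_7 = 11; pos_y_7 = 14; pos_z_7 = 5.5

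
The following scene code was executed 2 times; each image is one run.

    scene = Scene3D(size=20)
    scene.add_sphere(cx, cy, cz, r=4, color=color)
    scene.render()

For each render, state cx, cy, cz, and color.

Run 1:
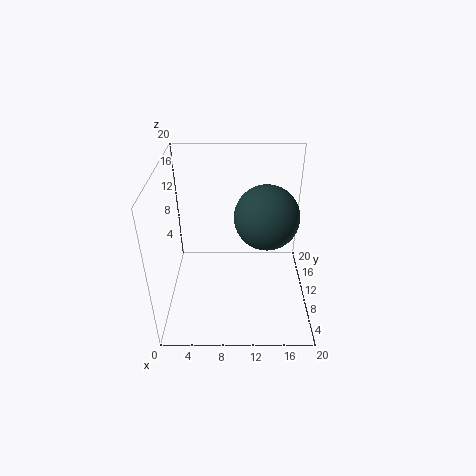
cx = 13.5; cy = 7; cz = 15; color = 'darkslategray'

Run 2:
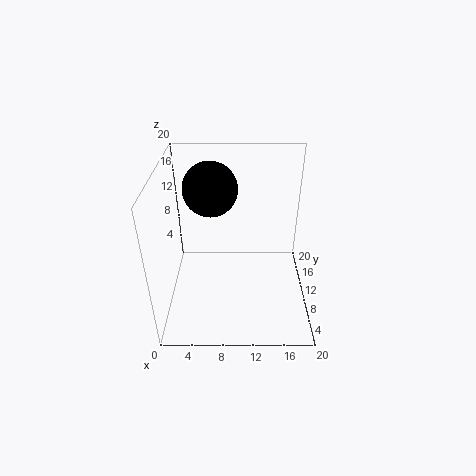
cx = 6; cy = 15; cz = 15; color = 'black'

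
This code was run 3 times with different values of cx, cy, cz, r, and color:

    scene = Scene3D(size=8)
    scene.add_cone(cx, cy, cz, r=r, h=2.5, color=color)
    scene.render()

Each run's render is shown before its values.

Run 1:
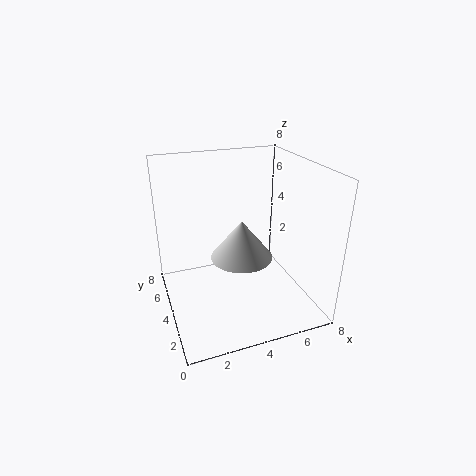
cx = 5; cy = 6; cz = 1.5; r = 2; color = 'lightgray'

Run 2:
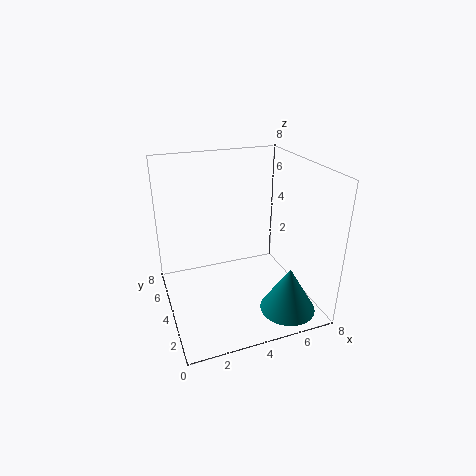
cx = 6; cy = 1.5; cz = 0.5; r = 1.5; color = 'teal'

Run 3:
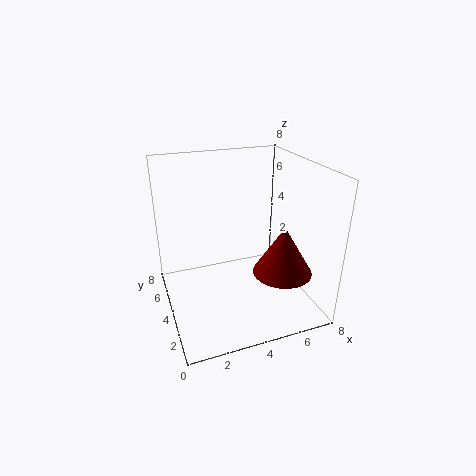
cx = 5.5; cy = 1.5; cz = 3; r = 1.5; color = 'maroon'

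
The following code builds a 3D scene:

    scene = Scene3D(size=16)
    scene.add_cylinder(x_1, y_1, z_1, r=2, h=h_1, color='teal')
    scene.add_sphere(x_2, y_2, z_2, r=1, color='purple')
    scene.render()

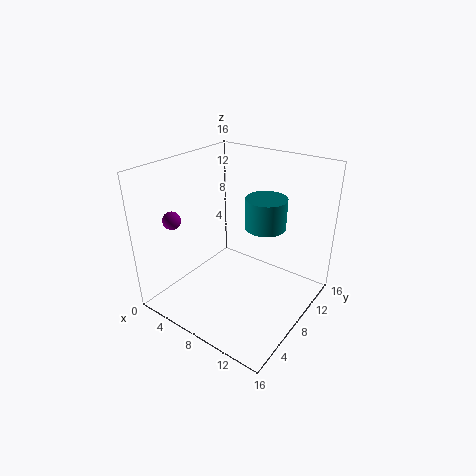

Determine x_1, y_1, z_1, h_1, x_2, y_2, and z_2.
x_1 = 12
y_1 = 7
z_1 = 11
h_1 = 3
x_2 = 2
y_2 = 4
z_2 = 10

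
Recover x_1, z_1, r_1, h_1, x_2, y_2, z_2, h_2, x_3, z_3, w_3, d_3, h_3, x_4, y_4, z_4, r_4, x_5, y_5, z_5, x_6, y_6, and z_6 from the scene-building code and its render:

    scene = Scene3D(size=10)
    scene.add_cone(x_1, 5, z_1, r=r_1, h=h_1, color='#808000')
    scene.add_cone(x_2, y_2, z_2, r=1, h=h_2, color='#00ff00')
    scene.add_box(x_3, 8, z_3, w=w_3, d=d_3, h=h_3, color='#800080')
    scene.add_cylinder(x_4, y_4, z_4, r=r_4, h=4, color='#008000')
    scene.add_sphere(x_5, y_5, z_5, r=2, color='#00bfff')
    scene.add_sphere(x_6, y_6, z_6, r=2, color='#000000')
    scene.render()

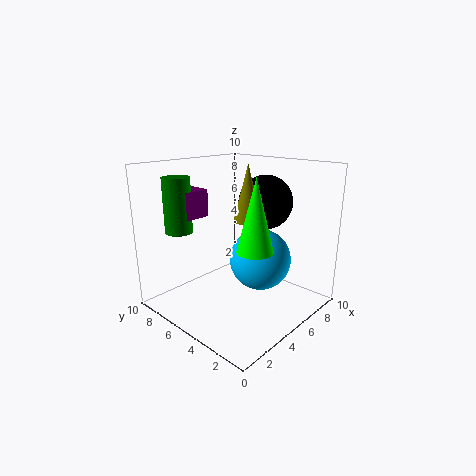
x_1 = 6; z_1 = 6; r_1 = 1; h_1 = 4; x_2 = 2; y_2 = 1; z_2 = 6; h_2 = 4; x_3 = 3; z_3 = 6; w_3 = 2; d_3 = 2; h_3 = 2; x_4 = 3; y_4 = 9; z_4 = 5; r_4 = 1; x_5 = 5; y_5 = 3; z_5 = 4; x_6 = 8; y_6 = 5; z_6 = 7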